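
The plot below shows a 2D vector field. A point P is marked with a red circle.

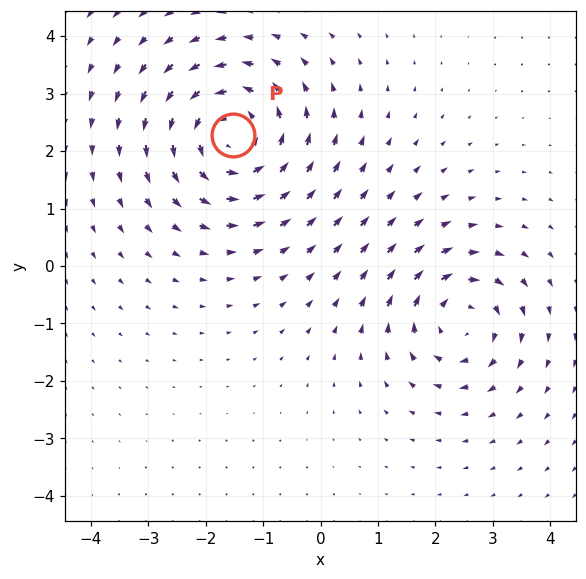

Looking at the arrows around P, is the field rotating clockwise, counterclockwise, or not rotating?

Near P at (-1.5, 2.3) the arrows circulate counterclockwise. The curl (z-component) there is about +3; positive curl means counterclockwise rotation.

counterclockwise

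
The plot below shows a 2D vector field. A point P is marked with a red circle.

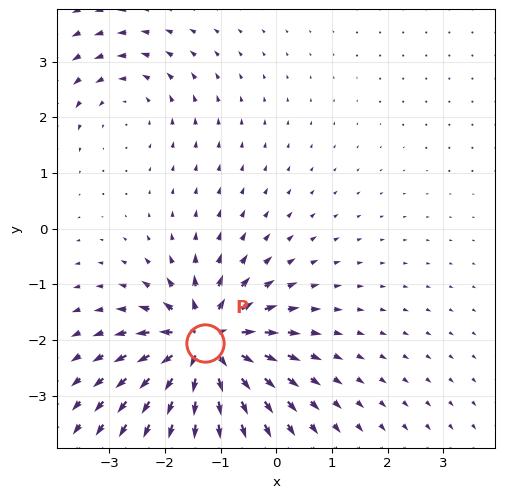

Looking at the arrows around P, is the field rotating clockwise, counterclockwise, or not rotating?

Near P at (-1.3, -2.1) the arrows show no circulation. The curl there is ≈0.

not rotating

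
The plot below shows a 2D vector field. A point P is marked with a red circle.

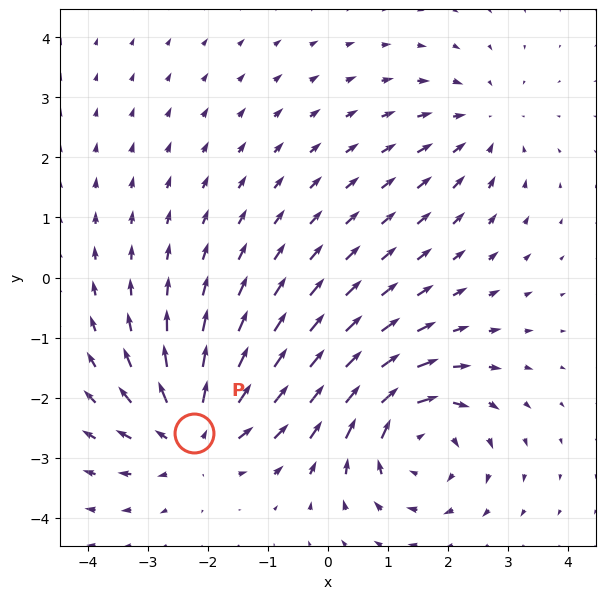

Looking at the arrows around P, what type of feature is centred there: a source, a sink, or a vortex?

At P (-2.2, -2.6) the arrows spread outward. Divergence about +5, curl ≈0 — positive divergence with near-zero curl is a source.

source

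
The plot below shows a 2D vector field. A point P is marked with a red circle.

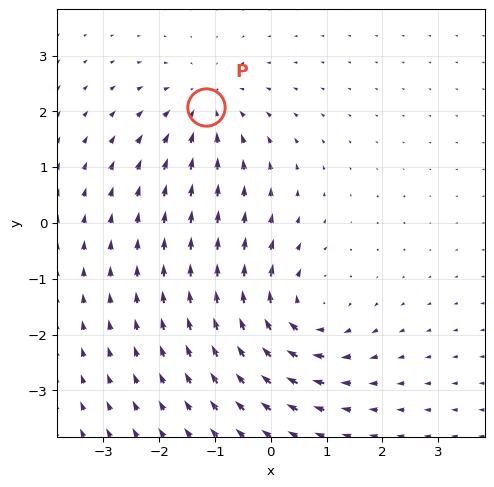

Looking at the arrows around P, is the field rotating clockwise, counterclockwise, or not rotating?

not rotating

Near P at (-1.2, 2.1) the arrows show no circulation. The curl there is ≈0.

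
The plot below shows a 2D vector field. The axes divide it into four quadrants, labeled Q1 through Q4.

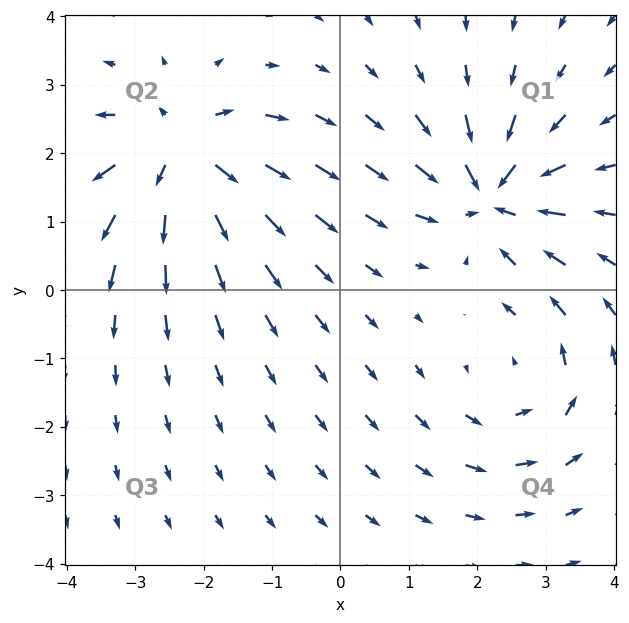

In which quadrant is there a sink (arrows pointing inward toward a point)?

Q1

The sink sits at approximately (2.2, 1.4), which lies in quadrant Q1. The divergence there is about -6, negative as expected for a sink.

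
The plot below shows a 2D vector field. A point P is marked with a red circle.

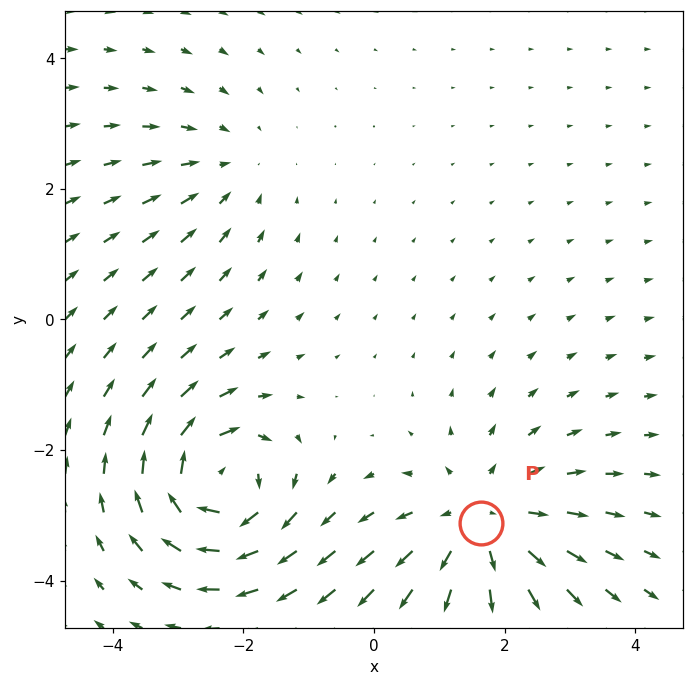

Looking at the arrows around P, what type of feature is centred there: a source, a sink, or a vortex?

At P (1.6, -3.1) the arrows spread outward. Divergence about +4, curl ≈0 — positive divergence with near-zero curl is a source.

source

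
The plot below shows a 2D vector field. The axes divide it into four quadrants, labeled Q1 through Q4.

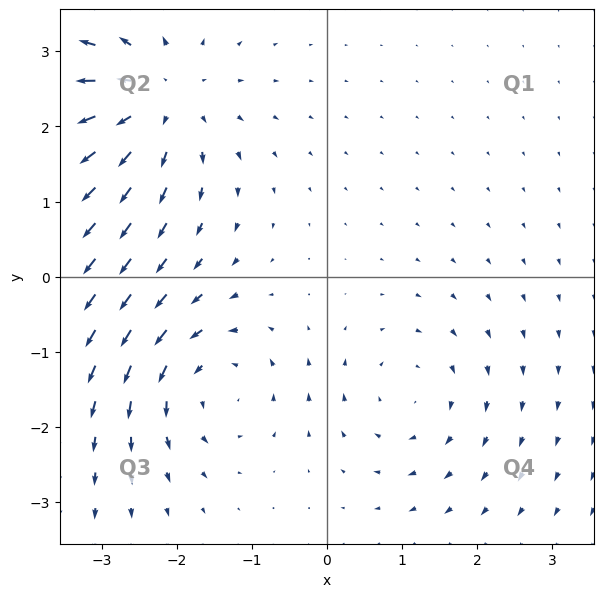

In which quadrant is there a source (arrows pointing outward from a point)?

The source sits at approximately (-2.3, 2.4), which lies in quadrant Q2. The divergence there is about +4, positive as expected for a source.

Q2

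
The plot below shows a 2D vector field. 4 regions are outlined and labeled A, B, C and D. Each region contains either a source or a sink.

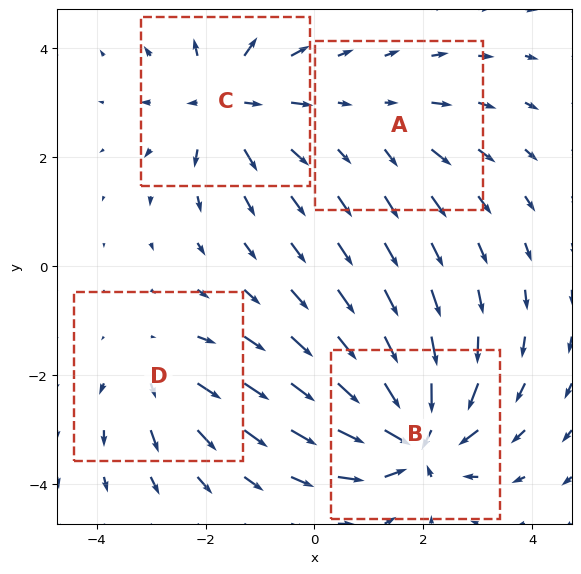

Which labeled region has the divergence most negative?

Divergence at each region's feature centre — A: about +3, B: about -8, C: about +6, D: about +4. Region B is most negative.

B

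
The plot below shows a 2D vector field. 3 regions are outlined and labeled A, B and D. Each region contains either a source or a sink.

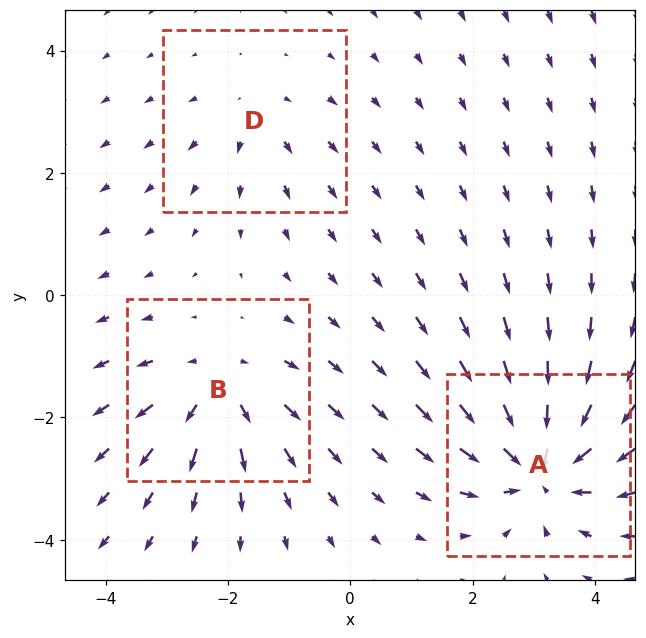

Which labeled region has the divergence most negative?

A

Divergence at each region's feature centre — A: about -6, B: about +4, D: about +2. Region A is most negative.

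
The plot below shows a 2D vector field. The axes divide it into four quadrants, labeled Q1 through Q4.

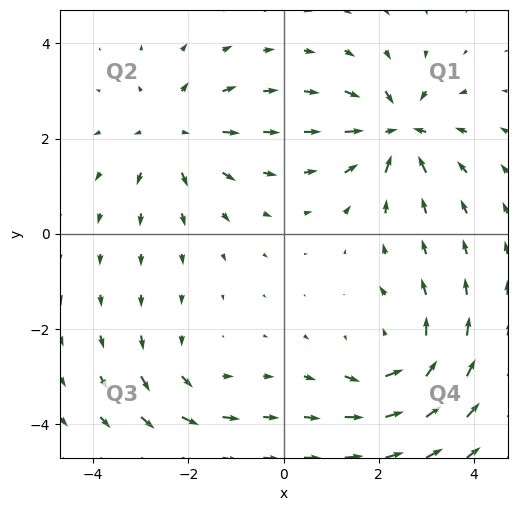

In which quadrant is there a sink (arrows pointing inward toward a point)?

The sink sits at approximately (2.4, 2.1), which lies in quadrant Q1. The divergence there is about -6, negative as expected for a sink.

Q1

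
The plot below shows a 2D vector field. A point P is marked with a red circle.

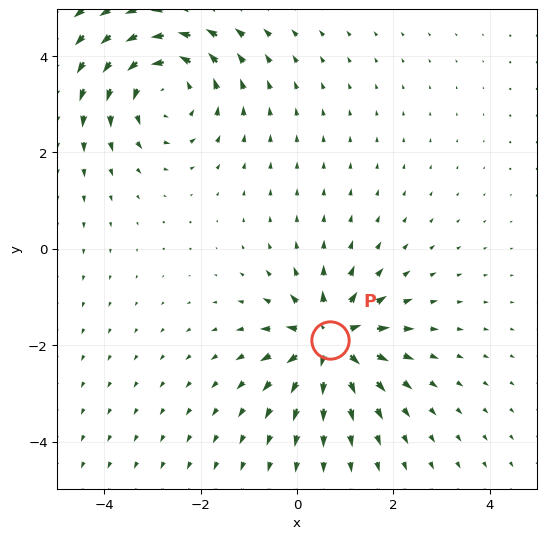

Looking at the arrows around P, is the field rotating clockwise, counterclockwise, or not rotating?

not rotating

Near P at (0.7, -1.9) the arrows show no circulation. The curl there is ≈0.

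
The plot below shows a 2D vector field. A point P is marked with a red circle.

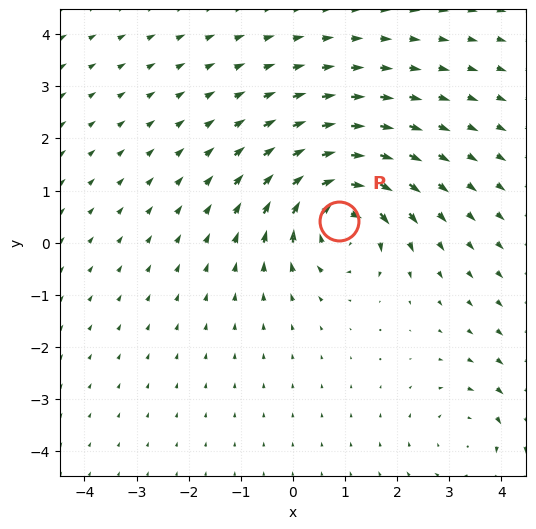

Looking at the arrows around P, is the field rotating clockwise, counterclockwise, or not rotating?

clockwise

Near P at (0.9, 0.4) the arrows circulate clockwise. The curl (z-component) there is about -6; negative curl means clockwise rotation.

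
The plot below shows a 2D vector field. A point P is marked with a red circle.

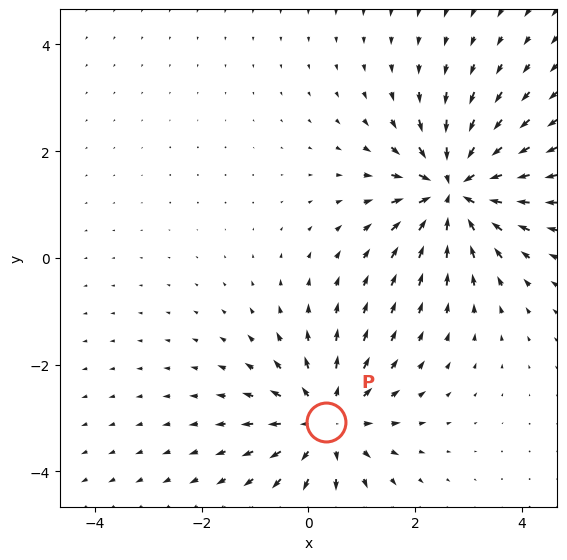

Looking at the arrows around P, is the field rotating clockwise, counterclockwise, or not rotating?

not rotating

Near P at (0.3, -3.1) the arrows show no circulation. The curl there is ≈0.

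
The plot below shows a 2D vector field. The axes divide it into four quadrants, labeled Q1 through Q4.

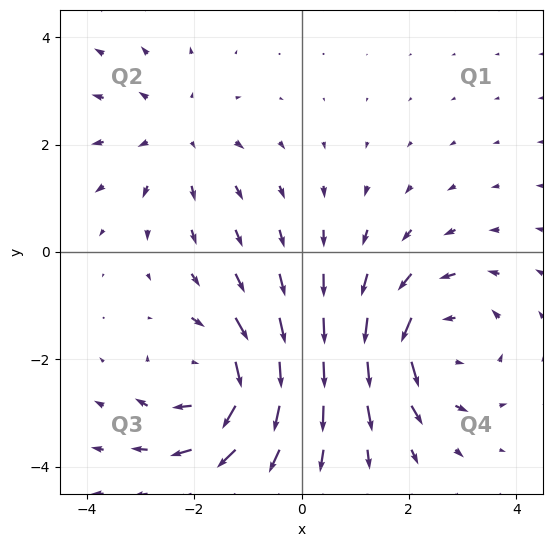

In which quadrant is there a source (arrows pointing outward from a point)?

Q2

The source sits at approximately (-2.3, 2.2), which lies in quadrant Q2. The divergence there is about +2, positive as expected for a source.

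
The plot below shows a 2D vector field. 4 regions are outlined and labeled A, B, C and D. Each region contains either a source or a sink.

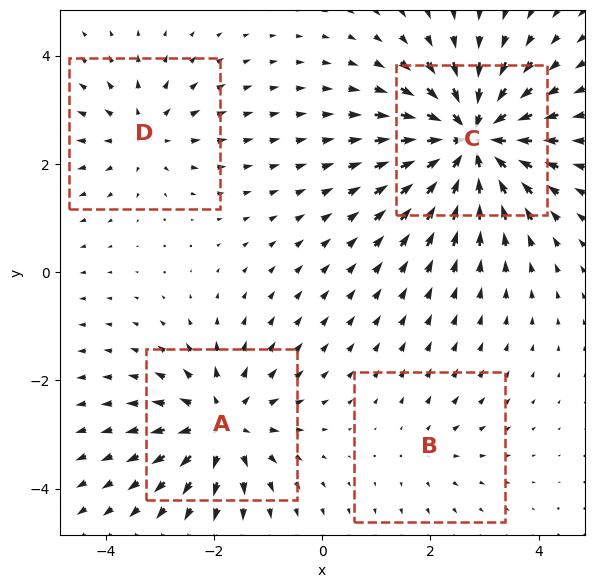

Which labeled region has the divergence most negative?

C

Divergence at each region's feature centre — A: about +6, B: about +2, C: about -9, D: about +4. Region C is most negative.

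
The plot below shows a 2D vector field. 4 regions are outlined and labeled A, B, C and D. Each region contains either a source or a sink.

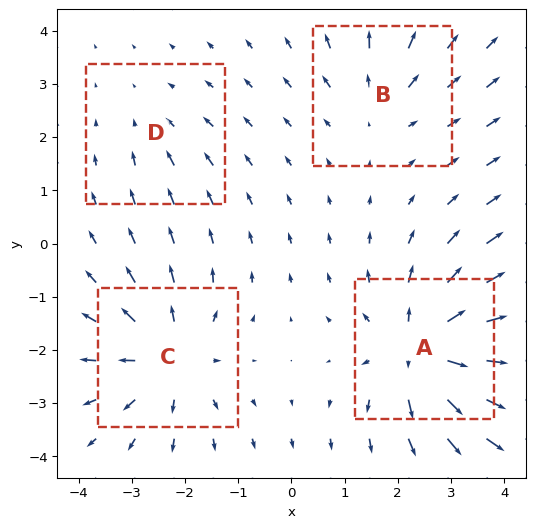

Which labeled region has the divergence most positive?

A

Divergence at each region's feature centre — A: about +7, B: about +3, C: about +5, D: about -2. Region A is most positive.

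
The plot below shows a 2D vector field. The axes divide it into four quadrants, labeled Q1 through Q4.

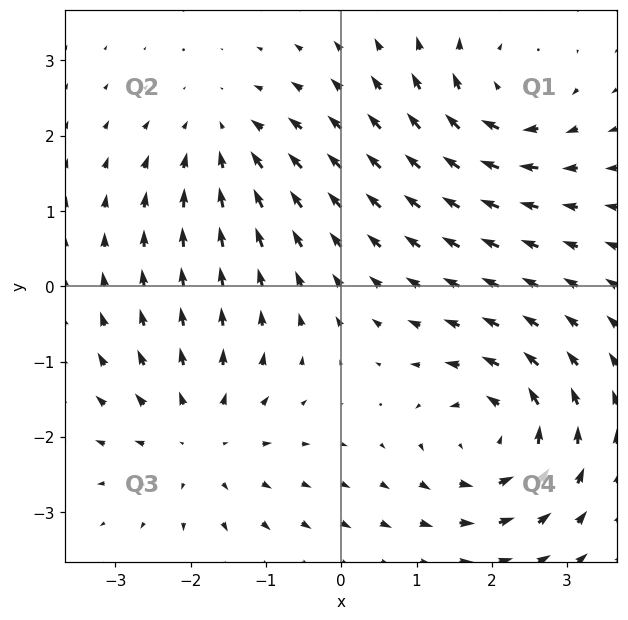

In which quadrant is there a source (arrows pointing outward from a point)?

Q3

The source sits at approximately (-1.9, -2.0), which lies in quadrant Q3. The divergence there is about +3, positive as expected for a source.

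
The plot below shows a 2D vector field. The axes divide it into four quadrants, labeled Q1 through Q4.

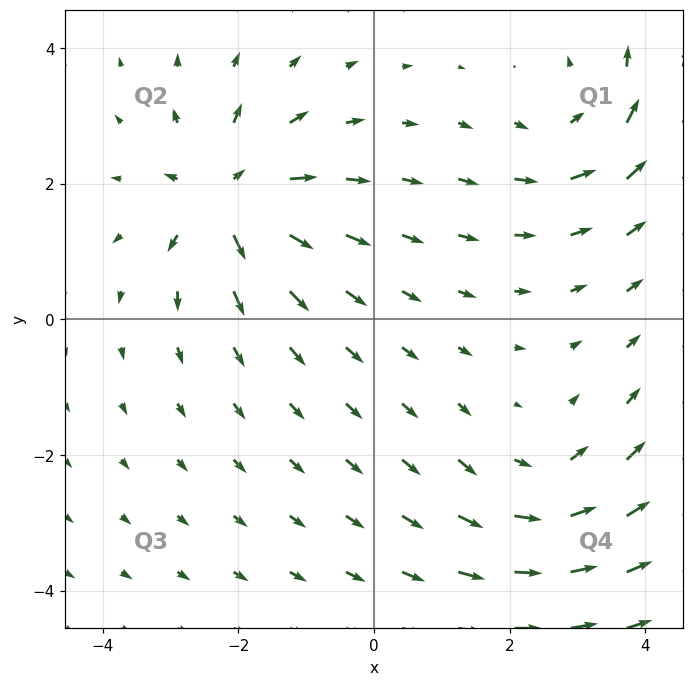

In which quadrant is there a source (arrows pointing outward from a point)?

The source sits at approximately (-2.2, 1.8), which lies in quadrant Q2. The divergence there is about +5, positive as expected for a source.

Q2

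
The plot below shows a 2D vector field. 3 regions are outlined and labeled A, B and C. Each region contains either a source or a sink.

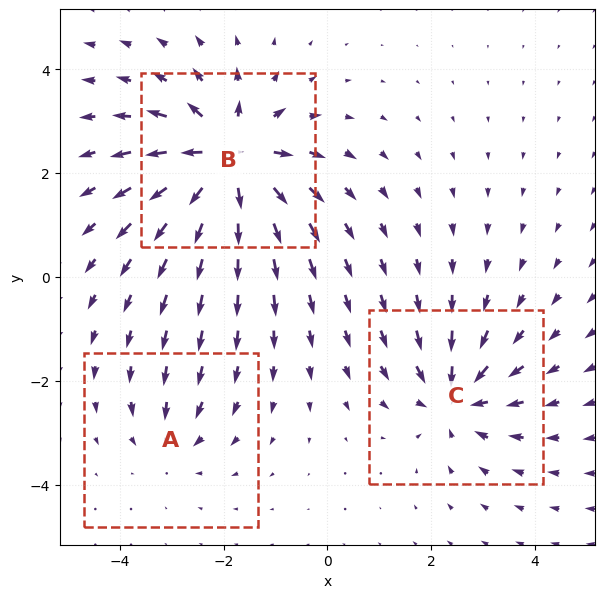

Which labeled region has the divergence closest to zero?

A

Divergence at each region's feature centre — A: about -2, B: about +5, C: about -4. Region A is closest to zero.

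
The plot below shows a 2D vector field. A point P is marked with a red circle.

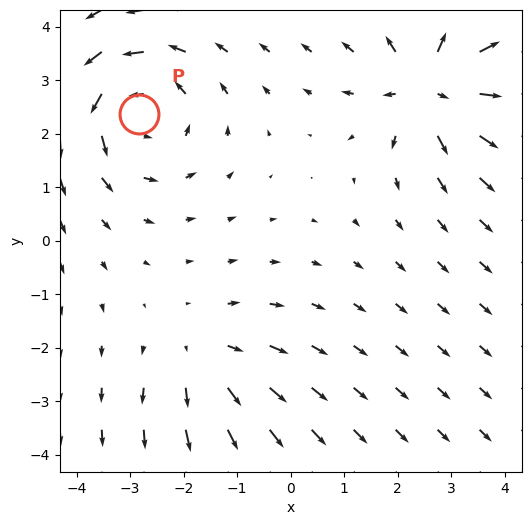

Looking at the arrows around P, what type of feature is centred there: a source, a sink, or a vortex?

vortex

At P (-2.8, 2.4) the arrows circulate counterclockwise. Divergence ≈0, curl about +4 — near-zero divergence with nonzero curl is a vortex.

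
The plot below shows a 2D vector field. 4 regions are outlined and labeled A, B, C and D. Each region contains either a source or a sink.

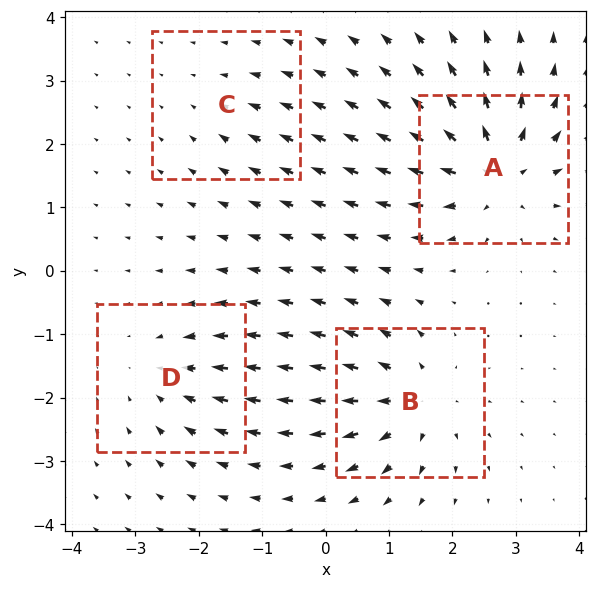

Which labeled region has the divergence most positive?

A

Divergence at each region's feature centre — A: about +8, B: about +6, C: about -2, D: about -4. Region A is most positive.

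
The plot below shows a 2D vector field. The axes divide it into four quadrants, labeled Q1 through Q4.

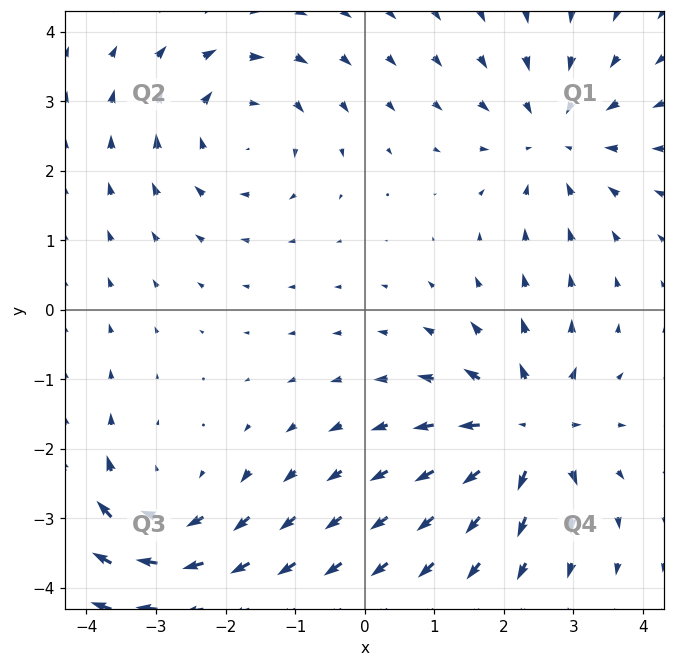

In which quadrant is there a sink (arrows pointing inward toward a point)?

The sink sits at approximately (2.7, 2.5), which lies in quadrant Q1. The divergence there is about -4, negative as expected for a sink.

Q1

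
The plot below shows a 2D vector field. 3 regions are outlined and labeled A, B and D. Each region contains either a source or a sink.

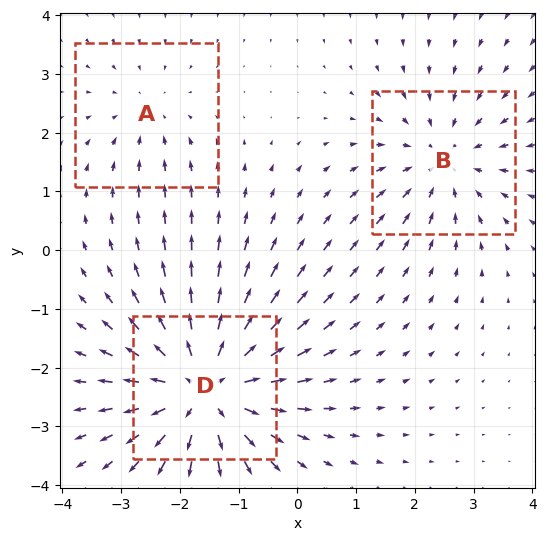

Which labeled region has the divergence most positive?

D

Divergence at each region's feature centre — A: about -2, B: about -3, D: about +4. Region D is most positive.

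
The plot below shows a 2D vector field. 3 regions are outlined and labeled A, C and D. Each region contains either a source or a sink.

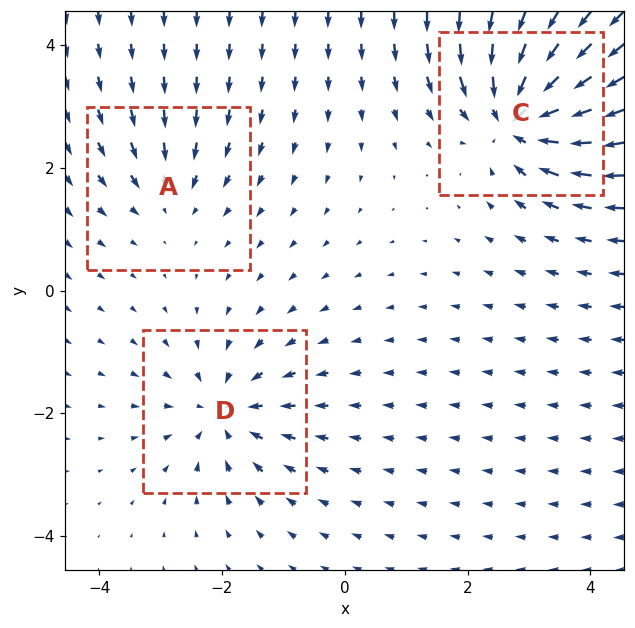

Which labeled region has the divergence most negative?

Divergence at each region's feature centre — A: about -2, C: about -6, D: about -4. Region C is most negative.

C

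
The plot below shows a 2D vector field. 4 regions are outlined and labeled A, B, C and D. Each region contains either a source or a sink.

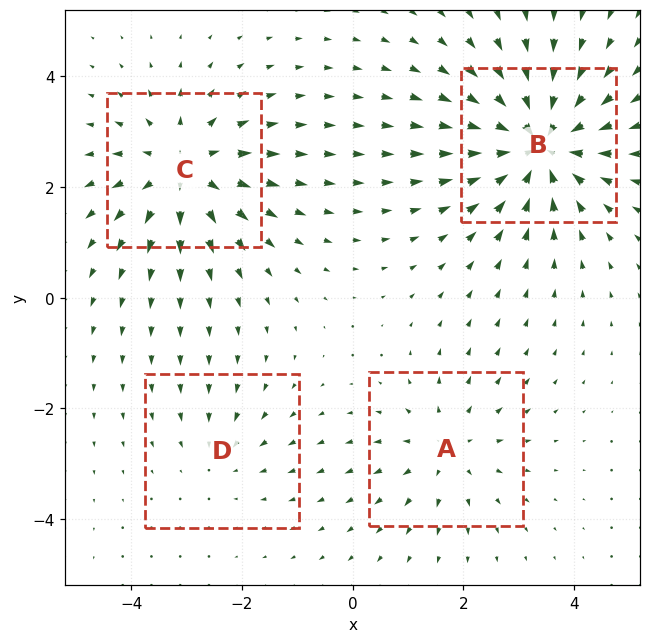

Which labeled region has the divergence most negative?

Divergence at each region's feature centre — A: about +3, B: about -7, C: about +5, D: about -2. Region B is most negative.

B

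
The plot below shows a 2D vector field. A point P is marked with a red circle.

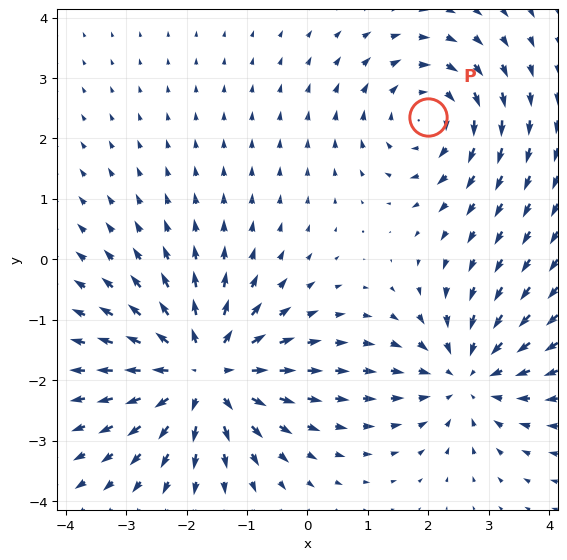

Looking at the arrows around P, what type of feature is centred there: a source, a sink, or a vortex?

vortex

At P (2.0, 2.4) the arrows circulate clockwise. Divergence ≈0, curl about -3 — near-zero divergence with nonzero curl is a vortex.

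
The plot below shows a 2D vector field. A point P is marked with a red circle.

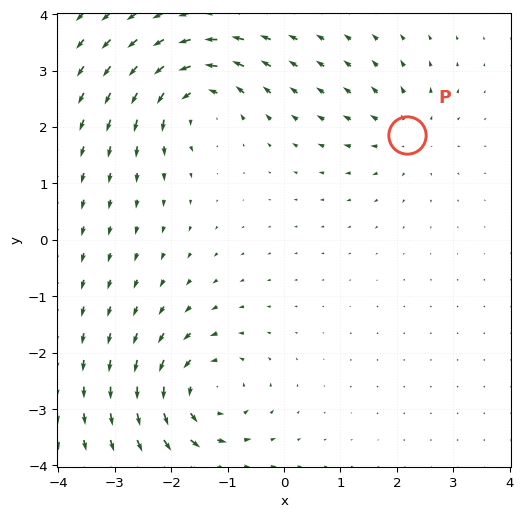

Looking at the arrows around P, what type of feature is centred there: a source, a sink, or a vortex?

At P (2.2, 1.9) the arrows spread outward. Divergence about +4, curl ≈0 — positive divergence with near-zero curl is a source.

source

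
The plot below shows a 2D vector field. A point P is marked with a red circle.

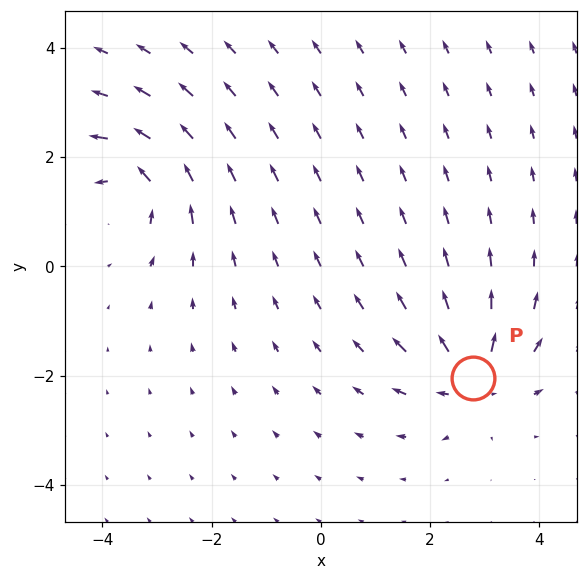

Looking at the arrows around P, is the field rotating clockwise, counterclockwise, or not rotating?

not rotating

Near P at (2.8, -2.0) the arrows show no circulation. The curl there is ≈0.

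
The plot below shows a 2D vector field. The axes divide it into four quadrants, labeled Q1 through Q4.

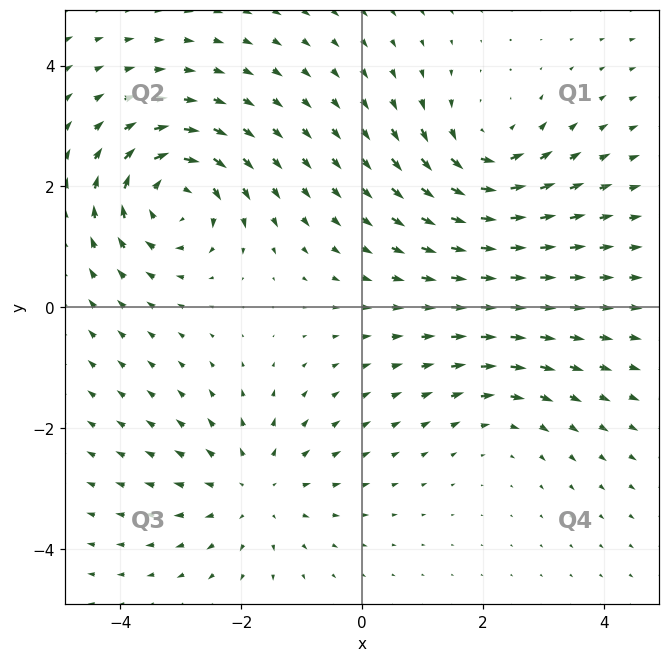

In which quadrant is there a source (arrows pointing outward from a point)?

Q3

The source sits at approximately (-1.8, -3.0), which lies in quadrant Q3. The divergence there is about +4, positive as expected for a source.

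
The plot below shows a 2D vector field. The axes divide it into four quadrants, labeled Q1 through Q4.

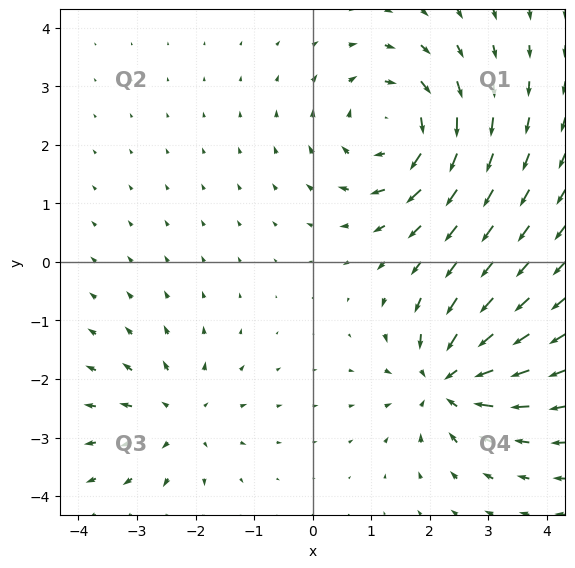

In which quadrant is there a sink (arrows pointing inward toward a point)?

The sink sits at approximately (2.3, -2.0), which lies in quadrant Q4. The divergence there is about -6, negative as expected for a sink.

Q4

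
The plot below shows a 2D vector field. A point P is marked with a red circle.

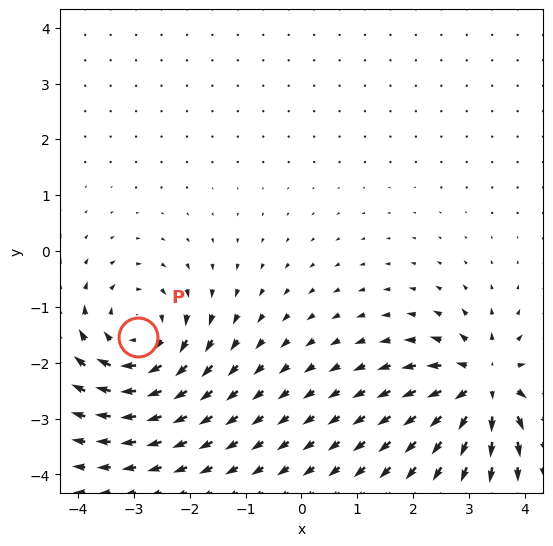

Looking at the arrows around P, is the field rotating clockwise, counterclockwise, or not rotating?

Near P at (-2.9, -1.5) the arrows circulate clockwise. The curl (z-component) there is about -4; negative curl means clockwise rotation.

clockwise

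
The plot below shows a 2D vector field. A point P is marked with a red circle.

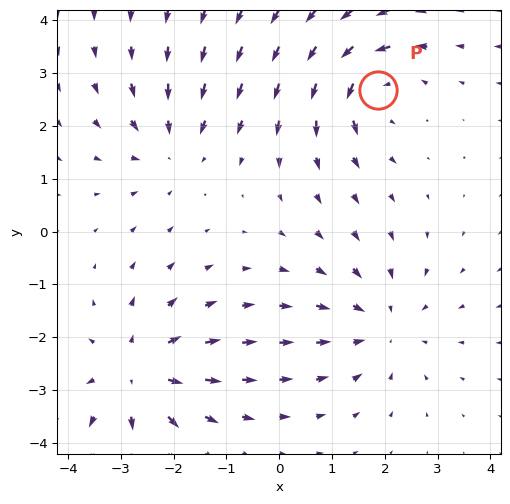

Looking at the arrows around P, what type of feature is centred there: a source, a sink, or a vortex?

At P (1.9, 2.7) the arrows circulate counterclockwise. Divergence ≈0, curl about +4 — near-zero divergence with nonzero curl is a vortex.

vortex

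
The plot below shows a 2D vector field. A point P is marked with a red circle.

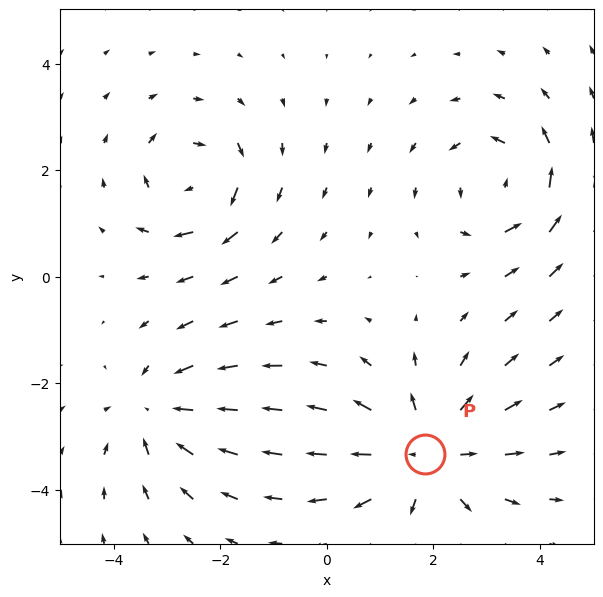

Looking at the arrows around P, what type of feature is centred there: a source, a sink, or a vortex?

source

At P (1.9, -3.3) the arrows spread outward. Divergence about +4, curl ≈0 — positive divergence with near-zero curl is a source.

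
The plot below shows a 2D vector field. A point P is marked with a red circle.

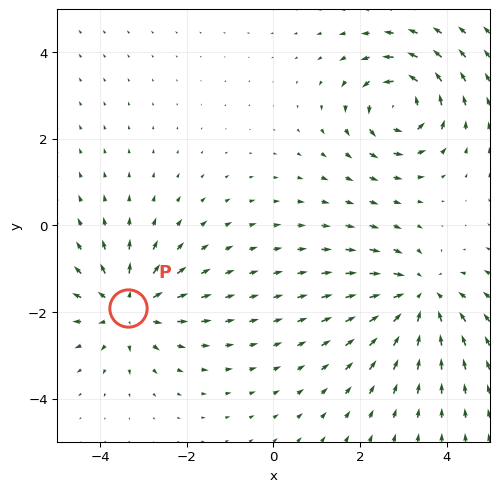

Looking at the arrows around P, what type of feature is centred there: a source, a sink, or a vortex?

At P (-3.3, -1.9) the arrows spread outward. Divergence about +4, curl ≈0 — positive divergence with near-zero curl is a source.

source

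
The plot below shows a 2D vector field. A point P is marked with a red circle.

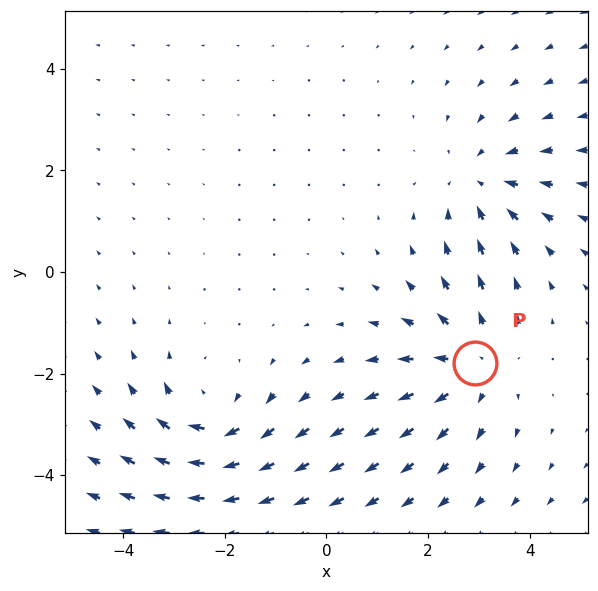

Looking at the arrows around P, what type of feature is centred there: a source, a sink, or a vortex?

At P (2.9, -1.8) the arrows spread outward. Divergence about +3, curl ≈0 — positive divergence with near-zero curl is a source.

source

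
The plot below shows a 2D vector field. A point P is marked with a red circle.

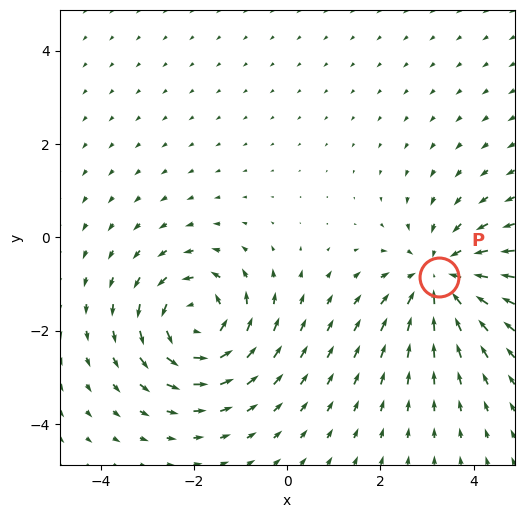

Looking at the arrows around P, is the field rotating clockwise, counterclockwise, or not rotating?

Near P at (3.3, -0.9) the arrows show no circulation. The curl there is ≈0.

not rotating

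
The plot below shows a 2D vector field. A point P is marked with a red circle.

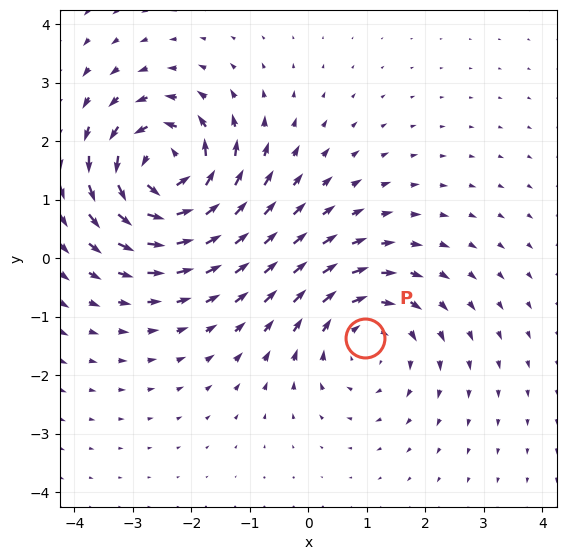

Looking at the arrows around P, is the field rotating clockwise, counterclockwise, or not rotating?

Near P at (1.0, -1.4) the arrows circulate clockwise. The curl (z-component) there is about -3; negative curl means clockwise rotation.

clockwise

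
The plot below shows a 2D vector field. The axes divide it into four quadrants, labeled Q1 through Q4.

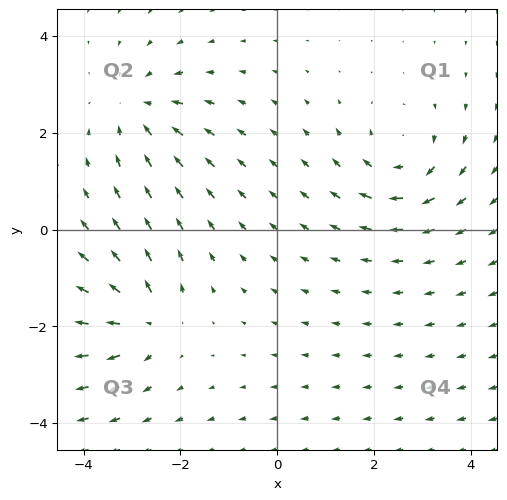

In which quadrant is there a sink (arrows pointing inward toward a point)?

The sink sits at approximately (-2.9, 2.5), which lies in quadrant Q2. The divergence there is about -3, negative as expected for a sink.

Q2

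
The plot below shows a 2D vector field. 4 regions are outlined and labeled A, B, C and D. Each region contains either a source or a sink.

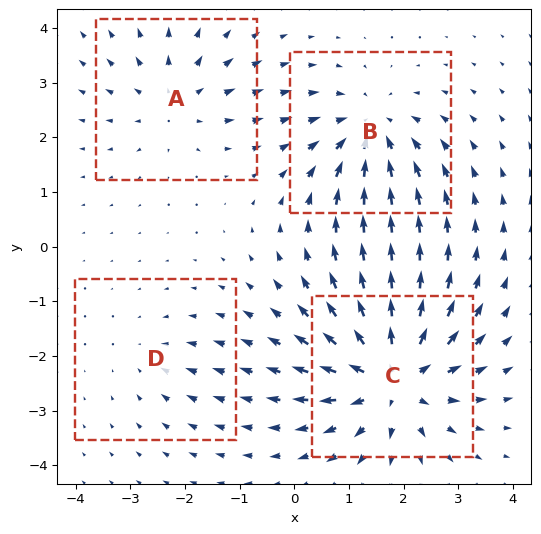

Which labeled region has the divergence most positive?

C

Divergence at each region's feature centre — A: about +3, B: about -5, C: about +7, D: about -2. Region C is most positive.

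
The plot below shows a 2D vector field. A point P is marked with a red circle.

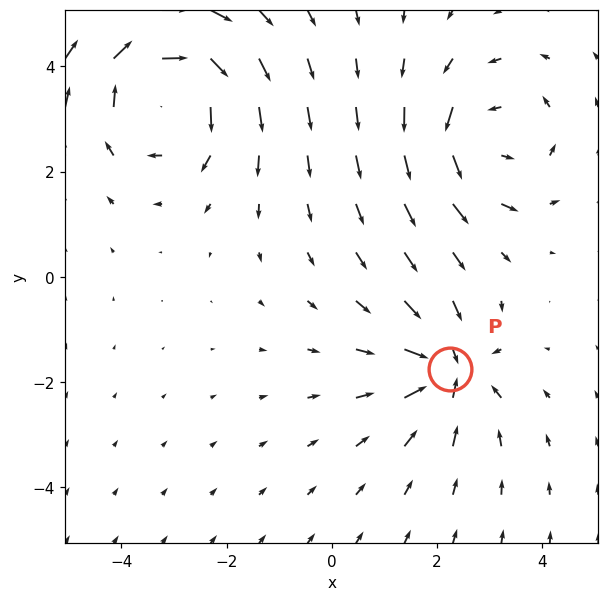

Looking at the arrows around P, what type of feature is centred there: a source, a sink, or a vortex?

At P (2.2, -1.8) the arrows converge inward. Divergence about -4, curl ≈0 — negative divergence with near-zero curl is a sink.

sink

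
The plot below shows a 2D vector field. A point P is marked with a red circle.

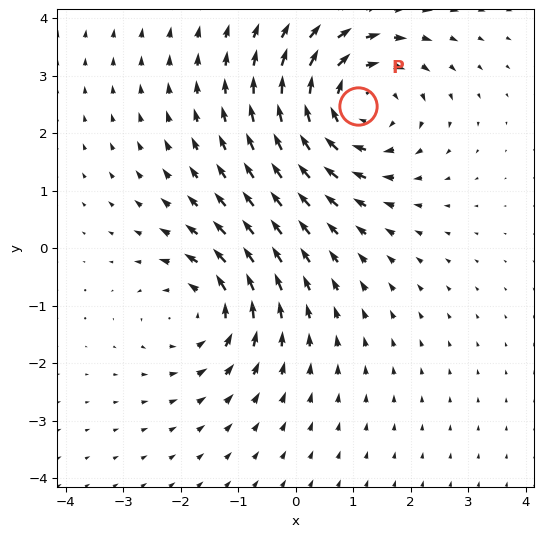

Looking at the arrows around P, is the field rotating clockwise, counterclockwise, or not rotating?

Near P at (1.1, 2.5) the arrows circulate clockwise. The curl (z-component) there is about -4; negative curl means clockwise rotation.

clockwise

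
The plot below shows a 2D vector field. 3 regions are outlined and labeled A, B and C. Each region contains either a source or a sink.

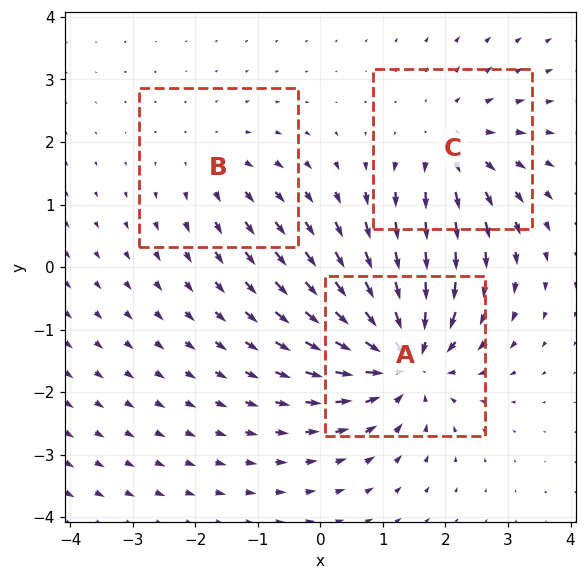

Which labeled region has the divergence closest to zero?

Divergence at each region's feature centre — A: about -5, B: about +2, C: about +3. Region B is closest to zero.

B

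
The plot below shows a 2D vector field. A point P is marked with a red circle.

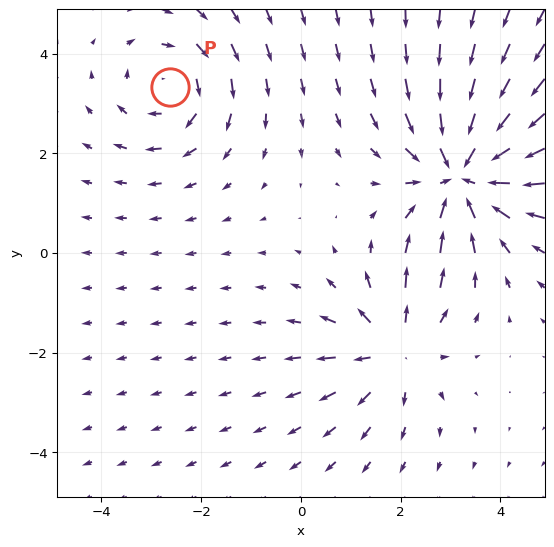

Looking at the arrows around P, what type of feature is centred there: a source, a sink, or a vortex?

At P (-2.6, 3.3) the arrows circulate clockwise. Divergence ≈0, curl about -3 — near-zero divergence with nonzero curl is a vortex.

vortex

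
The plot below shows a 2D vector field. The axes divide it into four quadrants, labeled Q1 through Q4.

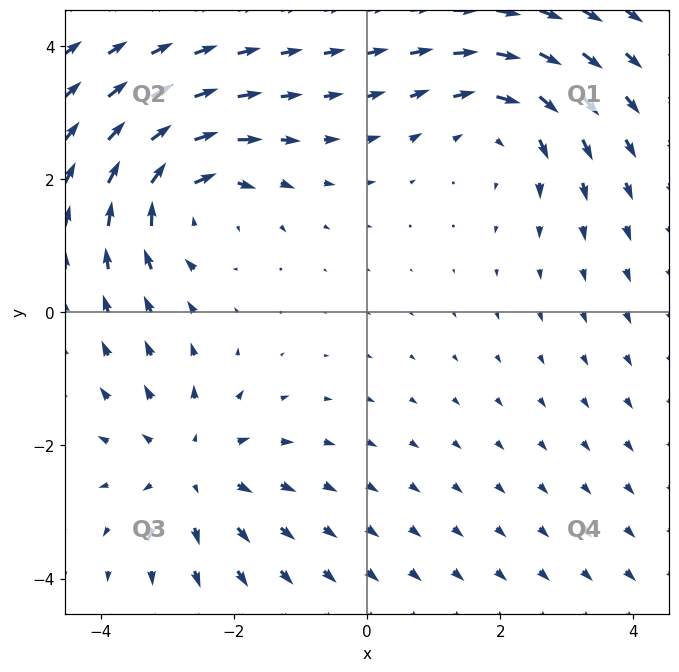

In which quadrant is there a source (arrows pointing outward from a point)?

Q3

The source sits at approximately (-2.6, -2.3), which lies in quadrant Q3. The divergence there is about +3, positive as expected for a source.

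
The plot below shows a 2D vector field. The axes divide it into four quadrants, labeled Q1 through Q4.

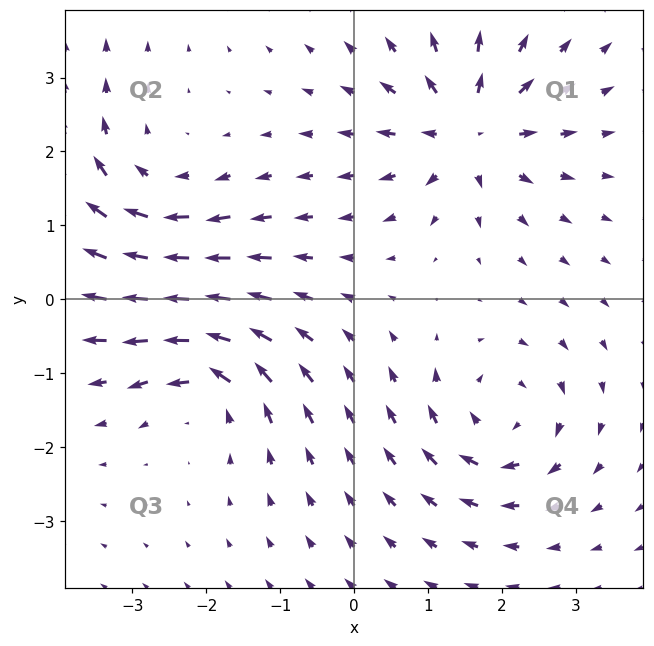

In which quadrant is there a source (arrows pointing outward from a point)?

The source sits at approximately (1.5, 2.3), which lies in quadrant Q1. The divergence there is about +6, positive as expected for a source.

Q1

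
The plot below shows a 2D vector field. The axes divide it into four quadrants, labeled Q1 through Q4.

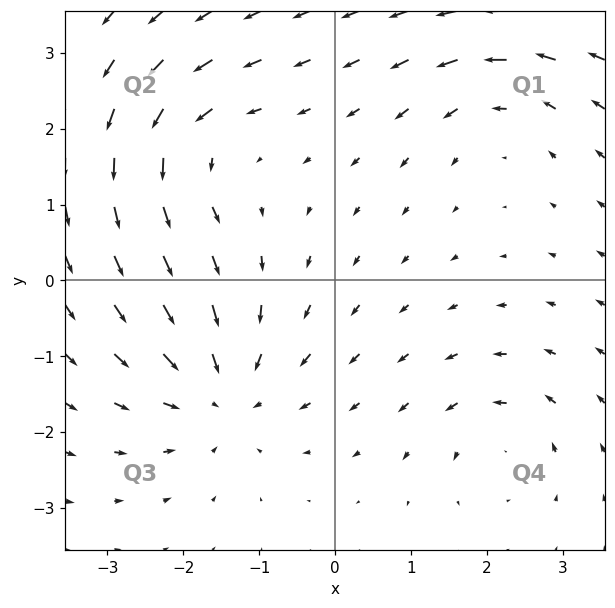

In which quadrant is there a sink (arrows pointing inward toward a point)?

Q3

The sink sits at approximately (-1.5, -1.5), which lies in quadrant Q3. The divergence there is about -5, negative as expected for a sink.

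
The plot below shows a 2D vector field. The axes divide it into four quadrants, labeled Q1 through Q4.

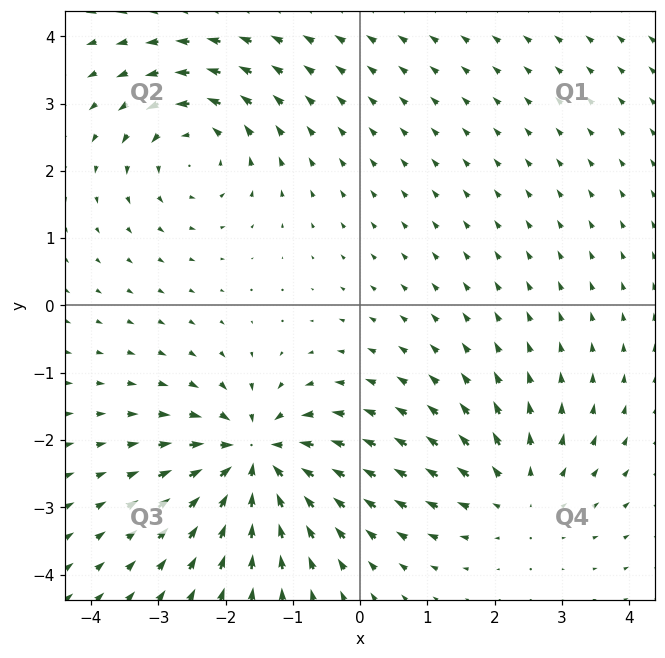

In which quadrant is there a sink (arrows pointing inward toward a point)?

The sink sits at approximately (-1.6, -2.3), which lies in quadrant Q3. The divergence there is about -6, negative as expected for a sink.

Q3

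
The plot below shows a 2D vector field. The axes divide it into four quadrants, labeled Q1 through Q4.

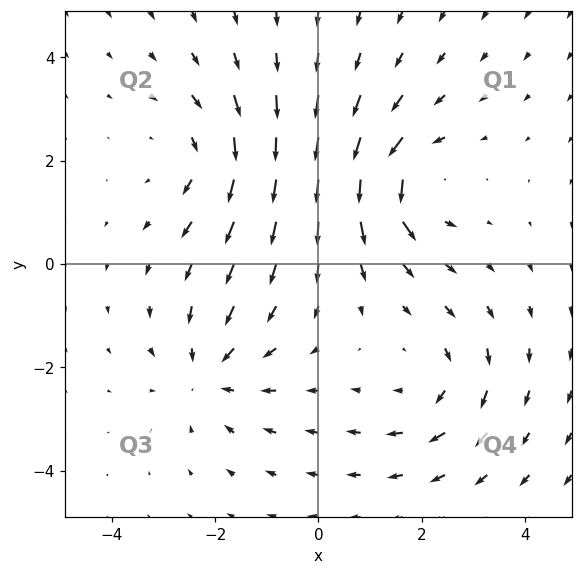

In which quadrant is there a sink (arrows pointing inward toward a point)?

The sink sits at approximately (-2.1, -2.1), which lies in quadrant Q3. The divergence there is about -3, negative as expected for a sink.

Q3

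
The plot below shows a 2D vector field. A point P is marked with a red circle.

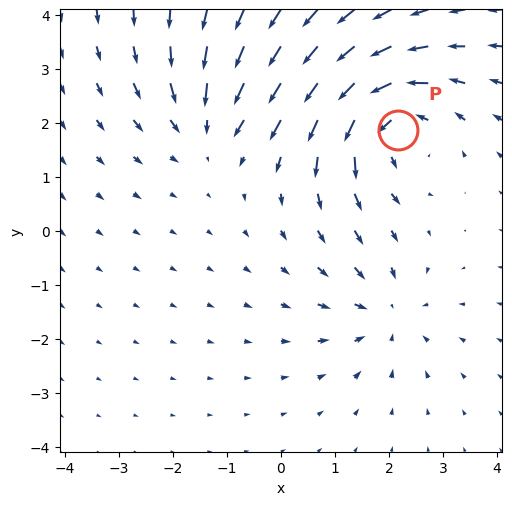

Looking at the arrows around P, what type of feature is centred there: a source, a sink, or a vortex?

vortex

At P (2.2, 1.9) the arrows circulate counterclockwise. Divergence ≈0, curl about +5 — near-zero divergence with nonzero curl is a vortex.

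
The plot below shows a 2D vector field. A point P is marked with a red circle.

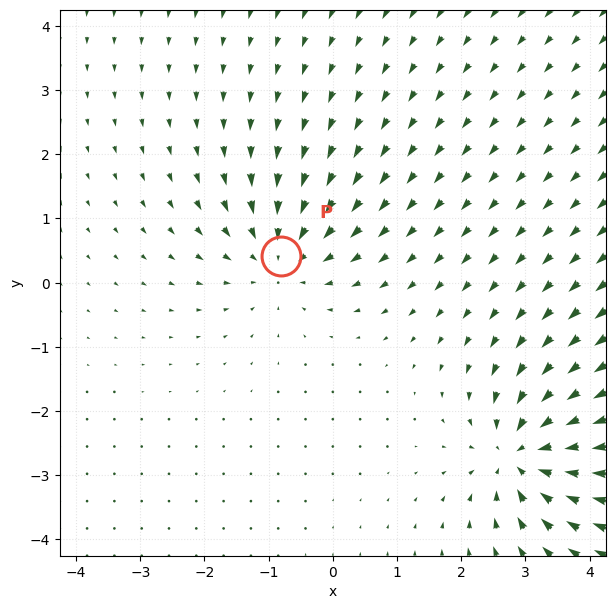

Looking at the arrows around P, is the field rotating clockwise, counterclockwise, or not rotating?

not rotating

Near P at (-0.8, 0.4) the arrows show no circulation. The curl there is ≈0.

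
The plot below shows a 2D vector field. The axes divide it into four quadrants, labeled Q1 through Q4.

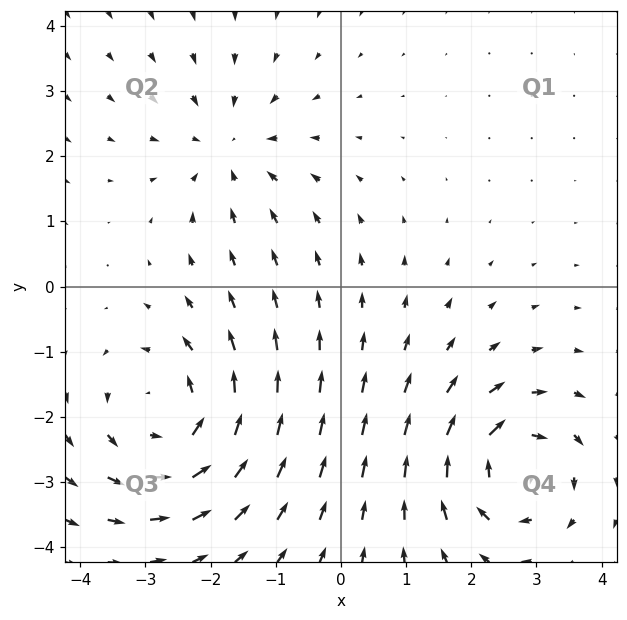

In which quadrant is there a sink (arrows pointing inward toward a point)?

Q2

The sink sits at approximately (-1.7, 2.1), which lies in quadrant Q2. The divergence there is about -2, negative as expected for a sink.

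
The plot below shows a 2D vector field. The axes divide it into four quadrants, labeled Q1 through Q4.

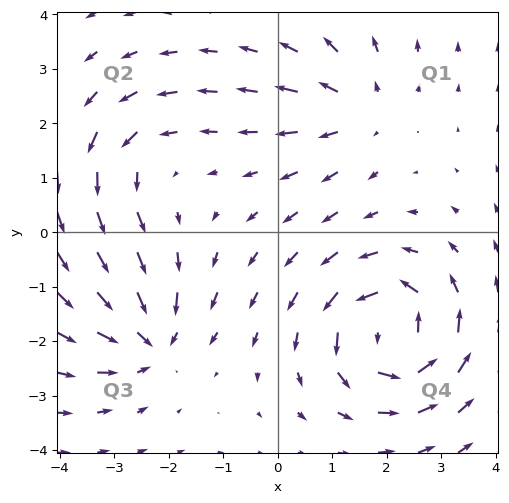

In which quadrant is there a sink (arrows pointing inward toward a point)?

Q3

The sink sits at approximately (-2.4, -2.0), which lies in quadrant Q3. The divergence there is about -5, negative as expected for a sink.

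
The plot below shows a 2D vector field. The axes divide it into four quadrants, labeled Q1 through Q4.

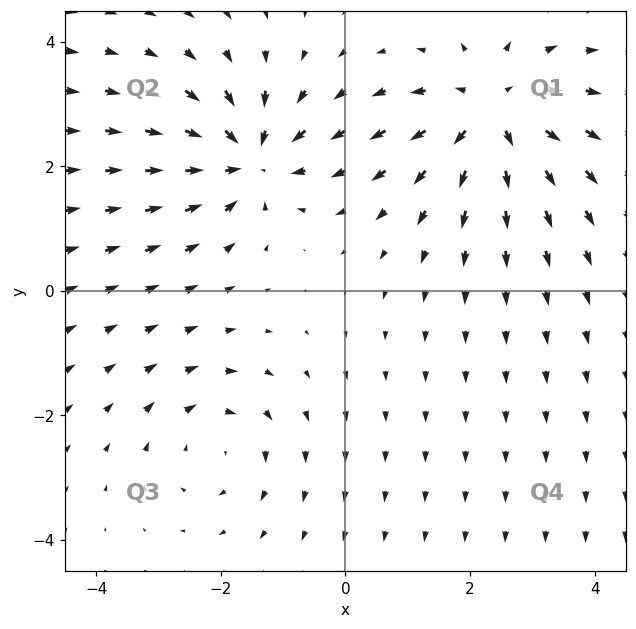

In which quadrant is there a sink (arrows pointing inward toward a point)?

Q2

The sink sits at approximately (-1.5, 2.1), which lies in quadrant Q2. The divergence there is about -6, negative as expected for a sink.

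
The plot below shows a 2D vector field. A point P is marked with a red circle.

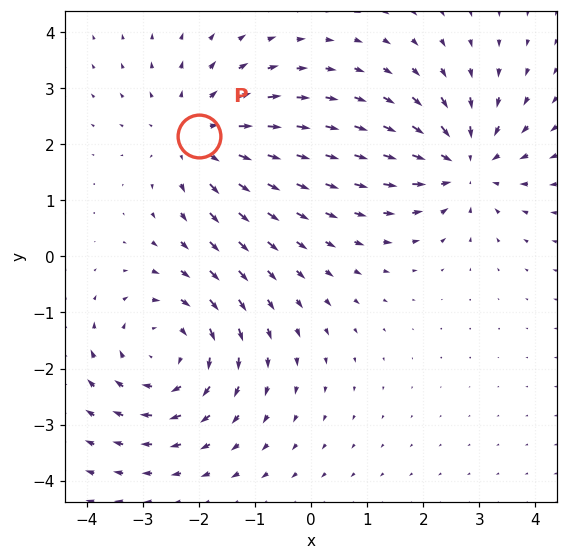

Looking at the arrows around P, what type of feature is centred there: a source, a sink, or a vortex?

source

At P (-2.0, 2.1) the arrows spread outward. Divergence about +3, curl ≈0 — positive divergence with near-zero curl is a source.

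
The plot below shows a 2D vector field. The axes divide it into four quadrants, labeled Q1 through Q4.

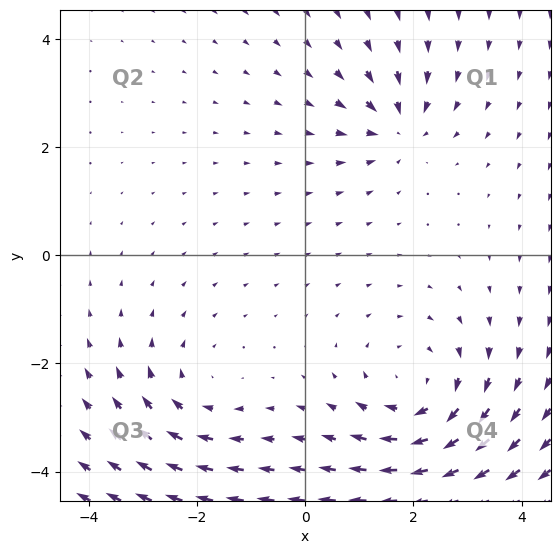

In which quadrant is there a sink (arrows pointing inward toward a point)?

Q1

The sink sits at approximately (1.7, 2.4), which lies in quadrant Q1. The divergence there is about -4, negative as expected for a sink.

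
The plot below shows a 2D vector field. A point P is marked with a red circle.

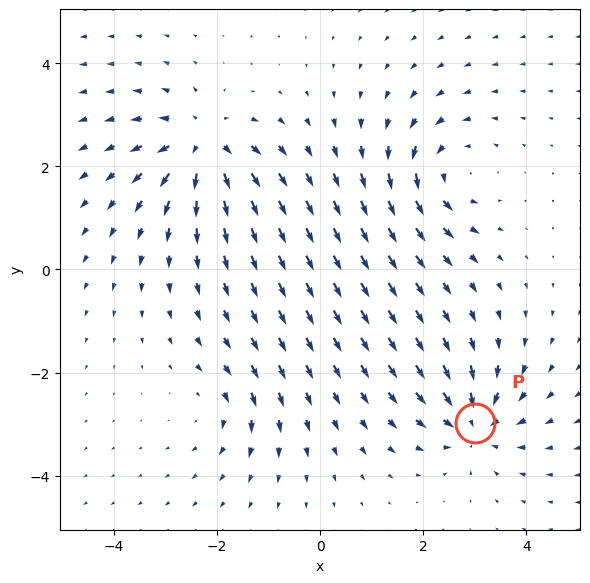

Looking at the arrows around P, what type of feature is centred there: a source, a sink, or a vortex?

sink

At P (3.0, -3.0) the arrows converge inward. Divergence about -6, curl ≈0 — negative divergence with near-zero curl is a sink.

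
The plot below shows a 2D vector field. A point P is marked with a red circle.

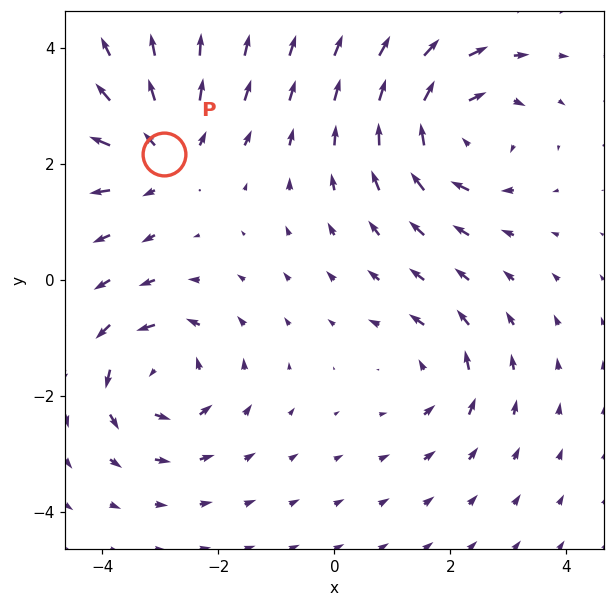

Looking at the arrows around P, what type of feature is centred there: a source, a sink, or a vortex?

source

At P (-2.9, 2.2) the arrows spread outward. Divergence about +4, curl ≈0 — positive divergence with near-zero curl is a source.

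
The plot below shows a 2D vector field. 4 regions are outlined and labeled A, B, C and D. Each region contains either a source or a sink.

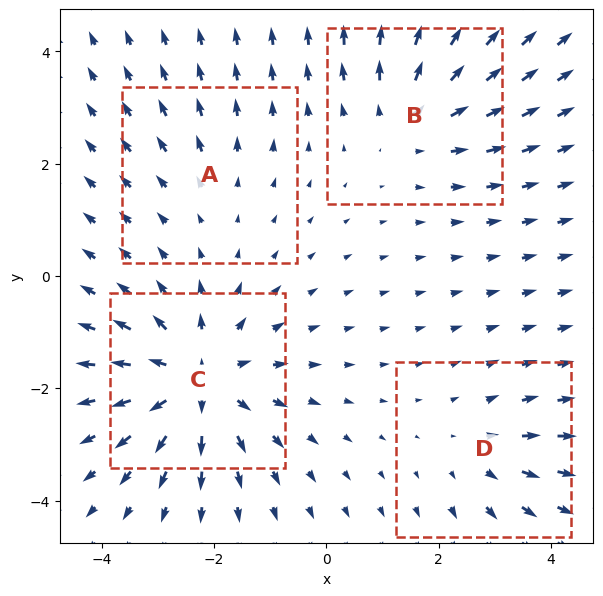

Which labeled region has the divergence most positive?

C

Divergence at each region's feature centre — A: about +2, B: about +4, C: about +6, D: about +3. Region C is most positive.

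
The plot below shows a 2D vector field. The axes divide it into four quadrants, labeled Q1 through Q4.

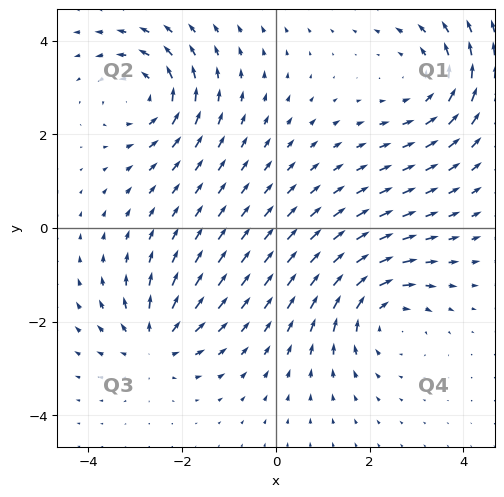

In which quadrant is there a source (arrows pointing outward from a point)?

Q3

The source sits at approximately (-2.6, -2.5), which lies in quadrant Q3. The divergence there is about +5, positive as expected for a source.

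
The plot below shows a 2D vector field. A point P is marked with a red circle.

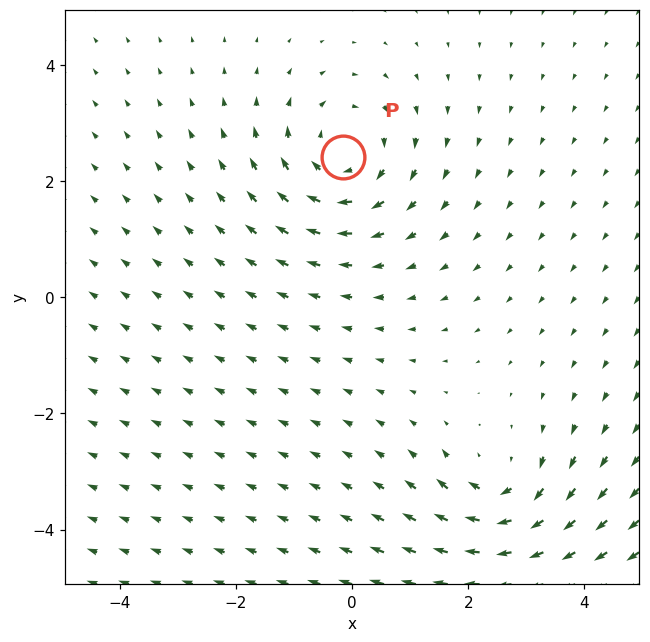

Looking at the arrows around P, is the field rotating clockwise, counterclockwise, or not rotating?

clockwise

Near P at (-0.1, 2.4) the arrows circulate clockwise. The curl (z-component) there is about -4; negative curl means clockwise rotation.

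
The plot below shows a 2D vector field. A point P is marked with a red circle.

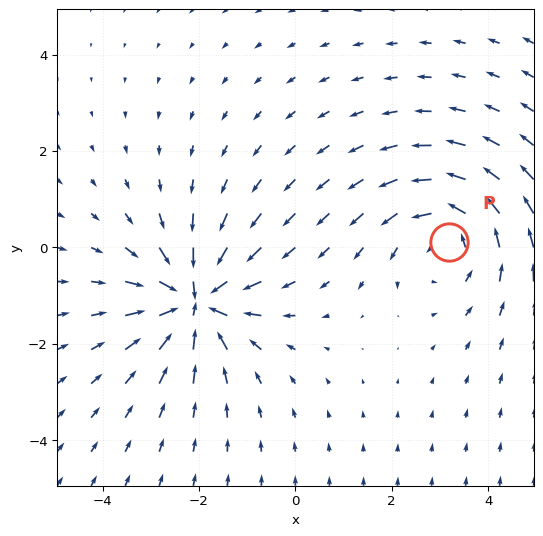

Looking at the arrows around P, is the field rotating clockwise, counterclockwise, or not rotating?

Near P at (3.2, 0.1) the arrows circulate counterclockwise. The curl (z-component) there is about +2; positive curl means counterclockwise rotation.

counterclockwise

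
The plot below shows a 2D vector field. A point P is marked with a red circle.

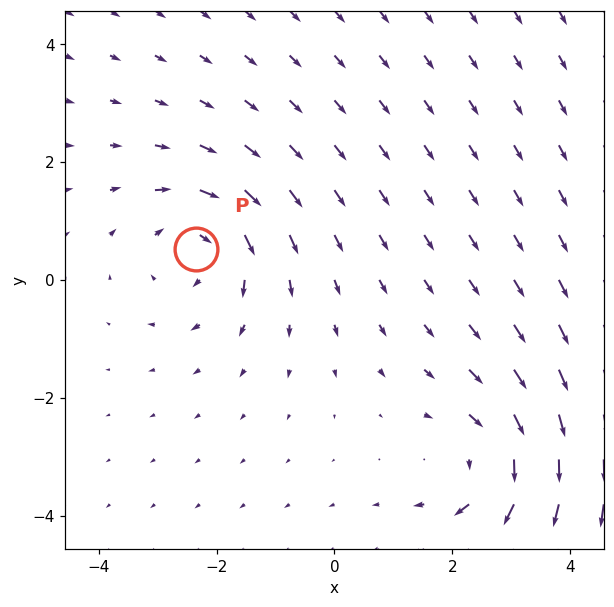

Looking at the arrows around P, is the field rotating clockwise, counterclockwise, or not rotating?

clockwise

Near P at (-2.3, 0.5) the arrows circulate clockwise. The curl (z-component) there is about -3; negative curl means clockwise rotation.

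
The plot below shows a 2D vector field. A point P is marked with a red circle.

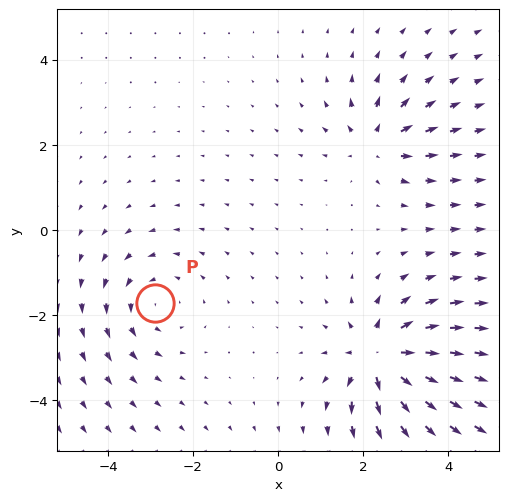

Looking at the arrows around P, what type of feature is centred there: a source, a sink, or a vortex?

vortex

At P (-2.9, -1.7) the arrows circulate counterclockwise. Divergence ≈0, curl about +3 — near-zero divergence with nonzero curl is a vortex.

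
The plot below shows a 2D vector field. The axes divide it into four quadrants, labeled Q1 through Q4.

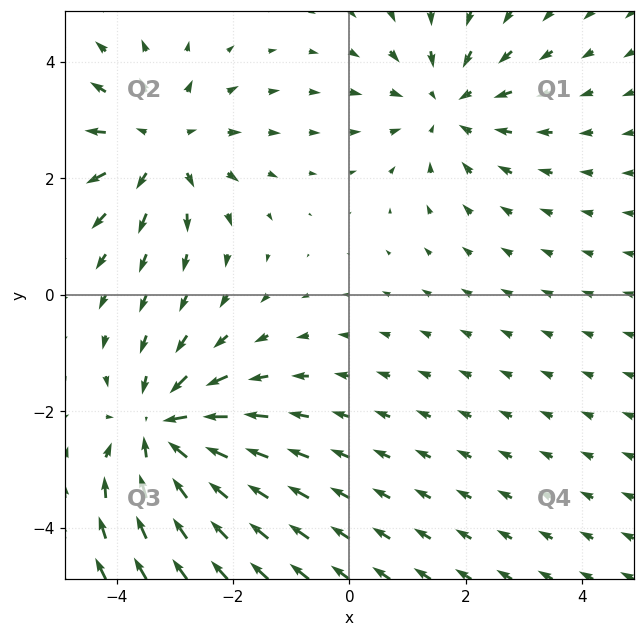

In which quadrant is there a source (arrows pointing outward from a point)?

Q2

The source sits at approximately (-3.3, 2.6), which lies in quadrant Q2. The divergence there is about +3, positive as expected for a source.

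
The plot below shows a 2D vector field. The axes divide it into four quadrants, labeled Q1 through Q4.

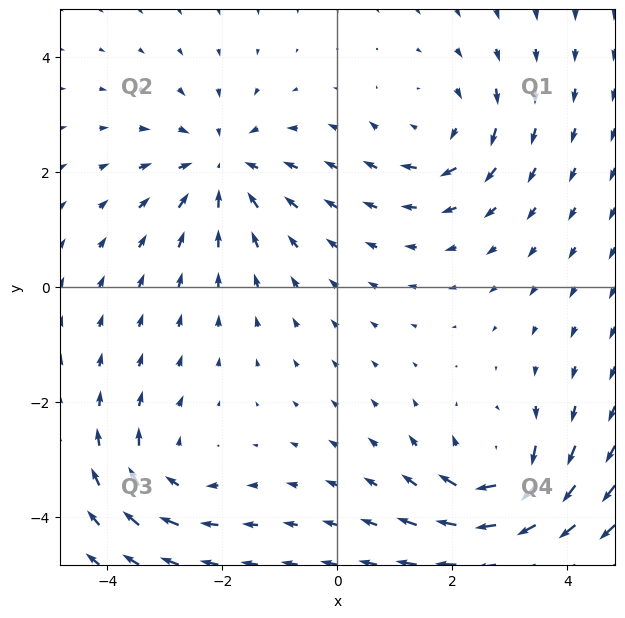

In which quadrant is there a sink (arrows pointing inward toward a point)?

The sink sits at approximately (-2.0, 2.1), which lies in quadrant Q2. The divergence there is about -5, negative as expected for a sink.

Q2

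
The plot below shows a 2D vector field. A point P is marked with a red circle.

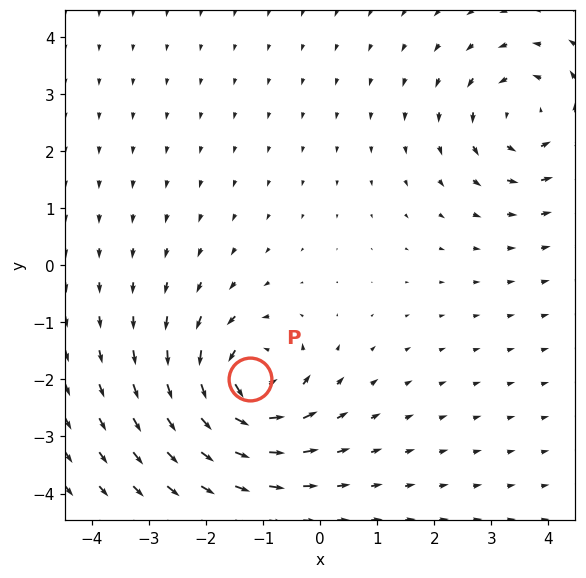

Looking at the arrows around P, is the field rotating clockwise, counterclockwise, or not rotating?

counterclockwise

Near P at (-1.2, -2.0) the arrows circulate counterclockwise. The curl (z-component) there is about +6; positive curl means counterclockwise rotation.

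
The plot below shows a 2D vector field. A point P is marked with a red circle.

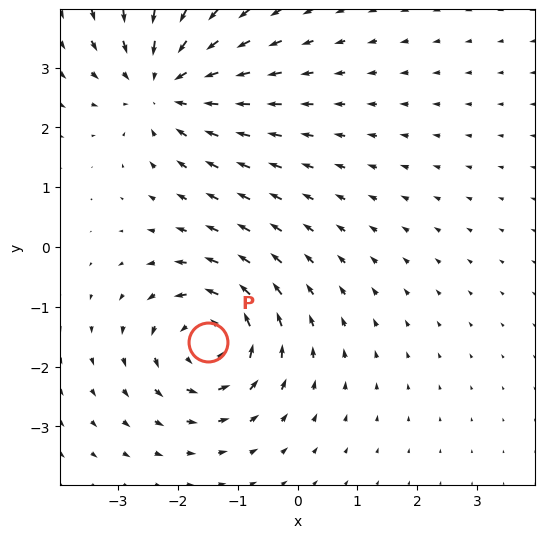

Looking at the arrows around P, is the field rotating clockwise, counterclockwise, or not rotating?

Near P at (-1.5, -1.6) the arrows circulate counterclockwise. The curl (z-component) there is about +5; positive curl means counterclockwise rotation.

counterclockwise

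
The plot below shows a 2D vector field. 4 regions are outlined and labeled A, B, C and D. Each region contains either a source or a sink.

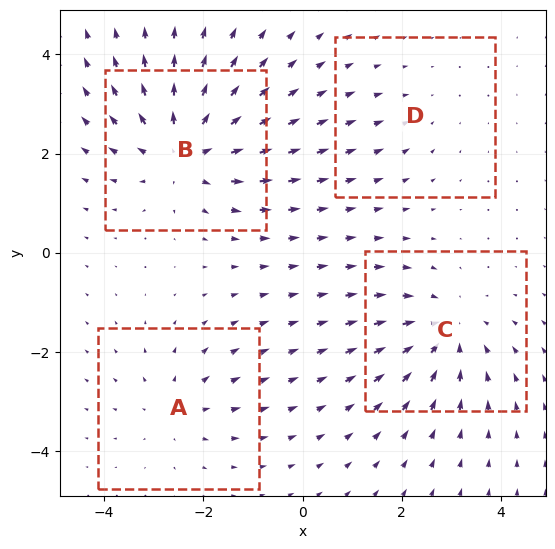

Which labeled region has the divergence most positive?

Divergence at each region's feature centre — A: about +3, B: about +6, C: about -5, D: about -2. Region B is most positive.

B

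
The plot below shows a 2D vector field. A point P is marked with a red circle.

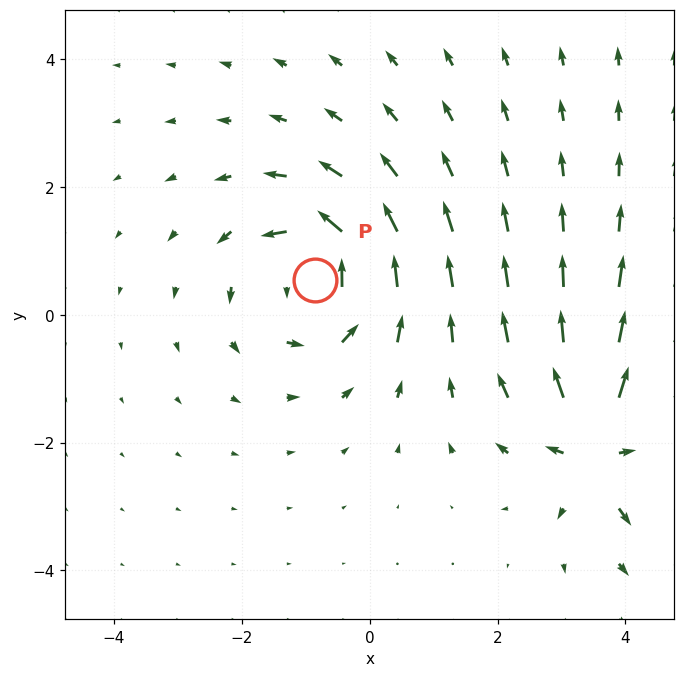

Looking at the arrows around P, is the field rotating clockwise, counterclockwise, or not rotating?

Near P at (-0.9, 0.5) the arrows circulate counterclockwise. The curl (z-component) there is about +5; positive curl means counterclockwise rotation.

counterclockwise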